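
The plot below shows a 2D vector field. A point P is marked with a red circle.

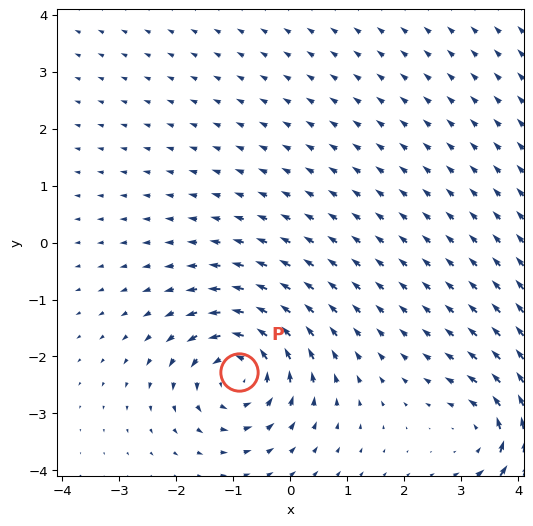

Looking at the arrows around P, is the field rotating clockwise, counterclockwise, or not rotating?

counterclockwise

Near P at (-0.9, -2.3) the arrows circulate counterclockwise. The curl (z-component) there is about +6; positive curl means counterclockwise rotation.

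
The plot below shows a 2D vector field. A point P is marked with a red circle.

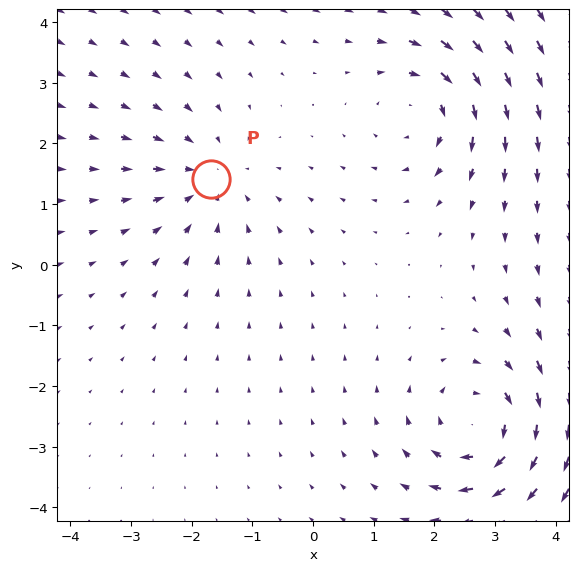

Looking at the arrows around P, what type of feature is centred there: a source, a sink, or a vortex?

sink

At P (-1.7, 1.4) the arrows converge inward. Divergence about -3, curl ≈0 — negative divergence with near-zero curl is a sink.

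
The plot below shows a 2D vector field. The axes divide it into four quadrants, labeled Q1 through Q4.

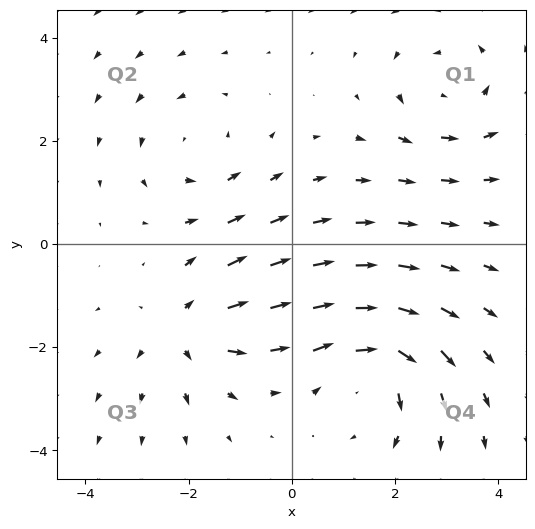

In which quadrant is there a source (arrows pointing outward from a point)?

The source sits at approximately (-2.1, -1.7), which lies in quadrant Q3. The divergence there is about +4, positive as expected for a source.

Q3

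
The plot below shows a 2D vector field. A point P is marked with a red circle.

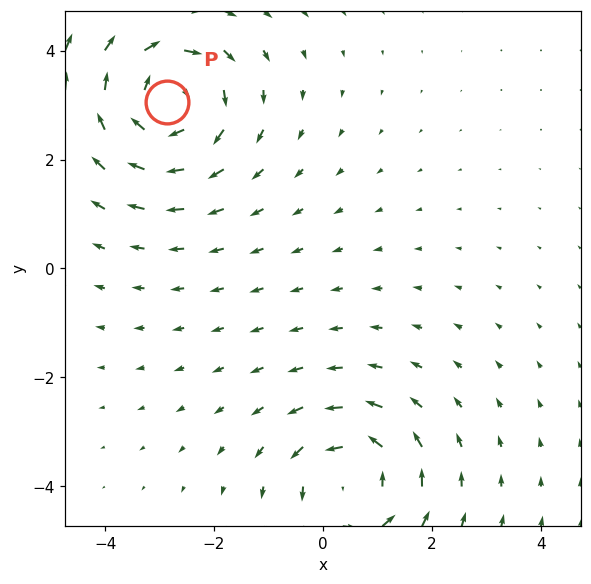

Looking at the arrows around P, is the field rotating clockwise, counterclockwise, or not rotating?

clockwise

Near P at (-2.9, 3.1) the arrows circulate clockwise. The curl (z-component) there is about -3; negative curl means clockwise rotation.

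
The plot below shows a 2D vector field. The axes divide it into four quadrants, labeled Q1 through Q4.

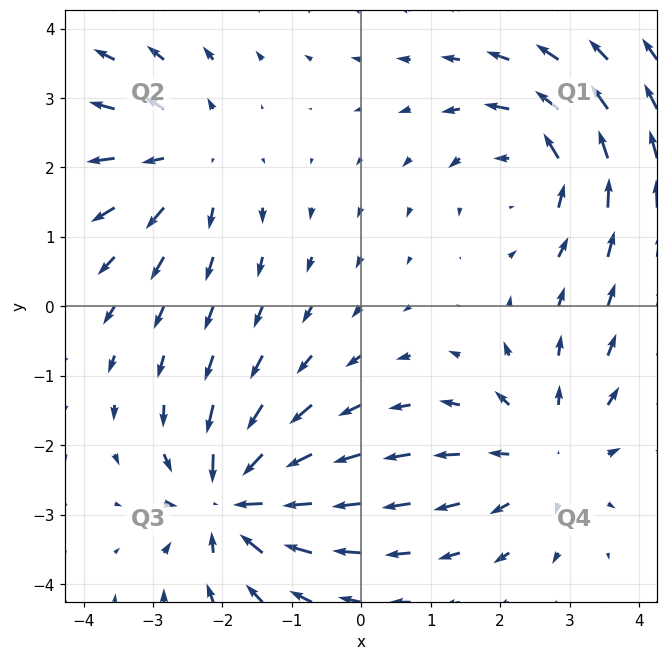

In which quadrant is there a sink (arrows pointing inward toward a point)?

Q3

The sink sits at approximately (-1.8, -2.8), which lies in quadrant Q3. The divergence there is about -7, negative as expected for a sink.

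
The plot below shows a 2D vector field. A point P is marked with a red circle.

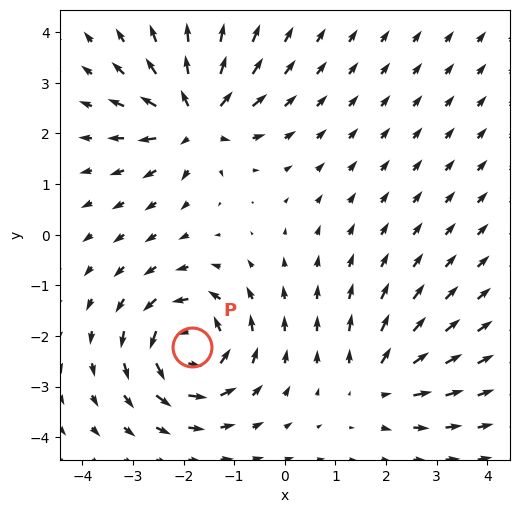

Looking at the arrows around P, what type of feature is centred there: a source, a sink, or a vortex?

vortex

At P (-1.8, -2.2) the arrows circulate counterclockwise. Divergence ≈0, curl about +7 — near-zero divergence with nonzero curl is a vortex.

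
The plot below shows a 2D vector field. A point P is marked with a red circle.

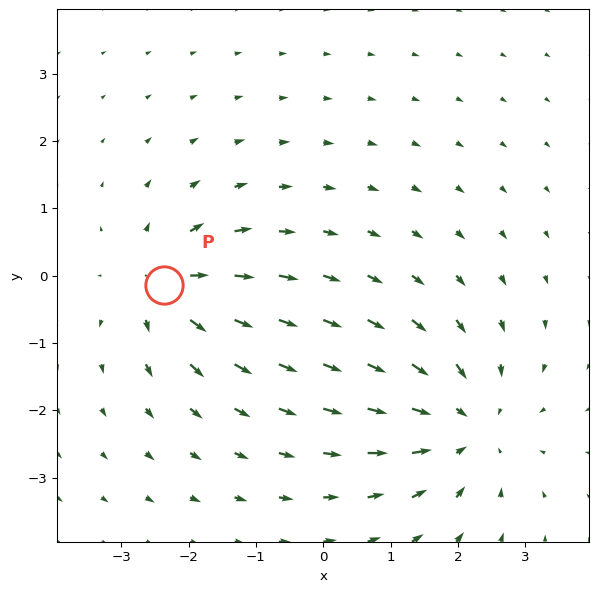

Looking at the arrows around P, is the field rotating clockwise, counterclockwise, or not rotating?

not rotating

Near P at (-2.4, -0.1) the arrows show no circulation. The curl there is ≈0.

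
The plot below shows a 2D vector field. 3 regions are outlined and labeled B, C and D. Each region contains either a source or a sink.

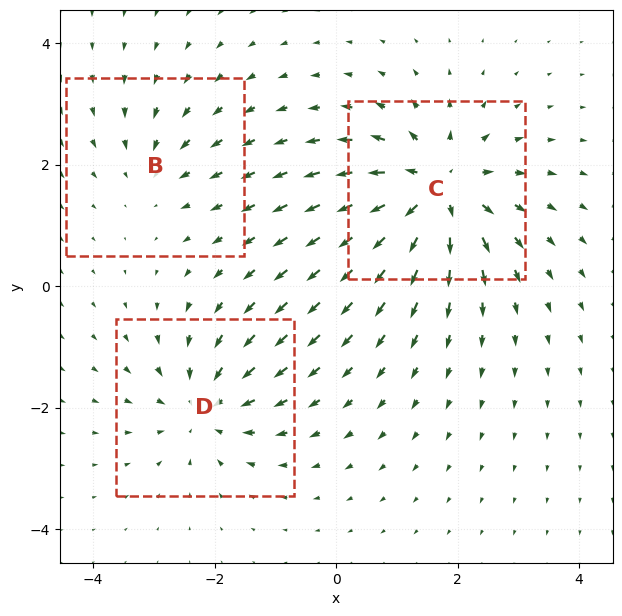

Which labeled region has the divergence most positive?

Divergence at each region's feature centre — B: about -2, C: about +5, D: about -4. Region C is most positive.

C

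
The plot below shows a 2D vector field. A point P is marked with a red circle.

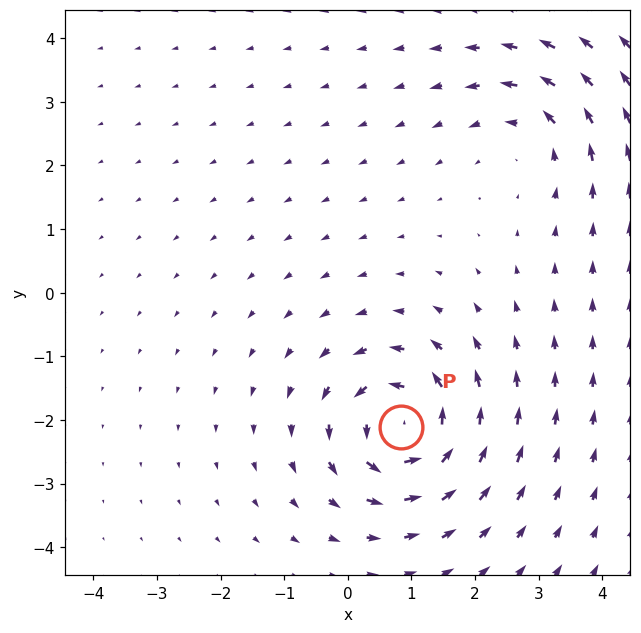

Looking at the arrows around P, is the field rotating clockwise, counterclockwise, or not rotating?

Near P at (0.8, -2.1) the arrows circulate counterclockwise. The curl (z-component) there is about +6; positive curl means counterclockwise rotation.

counterclockwise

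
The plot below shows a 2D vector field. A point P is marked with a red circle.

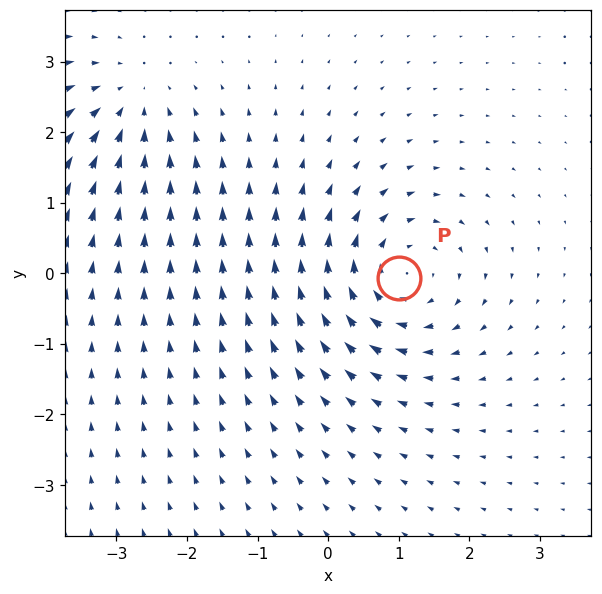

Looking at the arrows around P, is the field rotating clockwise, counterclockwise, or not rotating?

Near P at (1.0, -0.1) the arrows circulate clockwise. The curl (z-component) there is about -5; negative curl means clockwise rotation.

clockwise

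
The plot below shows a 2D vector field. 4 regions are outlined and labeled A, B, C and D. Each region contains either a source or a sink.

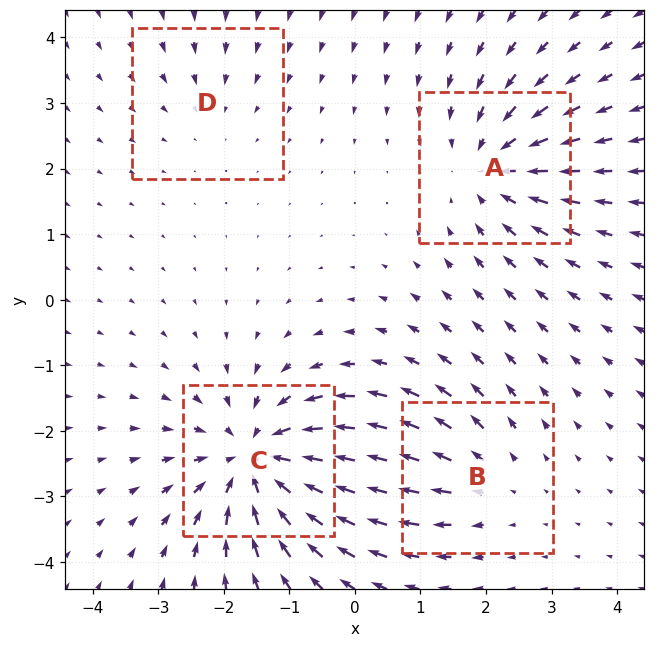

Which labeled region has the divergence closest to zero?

D

Divergence at each region's feature centre — A: about -4, B: about +3, C: about -6, D: about -2. Region D is closest to zero.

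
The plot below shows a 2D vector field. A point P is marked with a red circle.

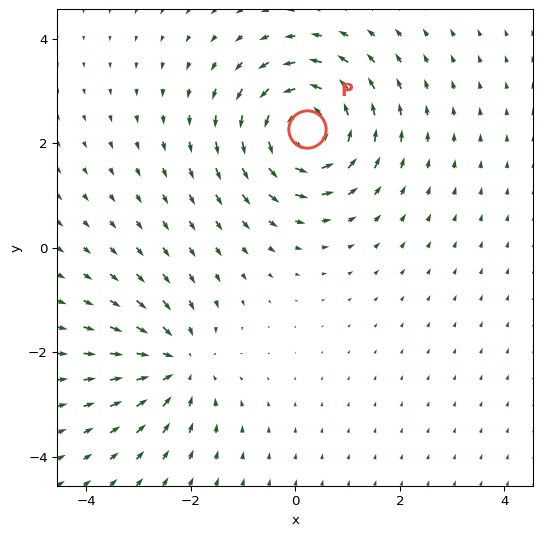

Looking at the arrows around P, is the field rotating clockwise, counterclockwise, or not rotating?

Near P at (0.2, 2.3) the arrows circulate counterclockwise. The curl (z-component) there is about +5; positive curl means counterclockwise rotation.

counterclockwise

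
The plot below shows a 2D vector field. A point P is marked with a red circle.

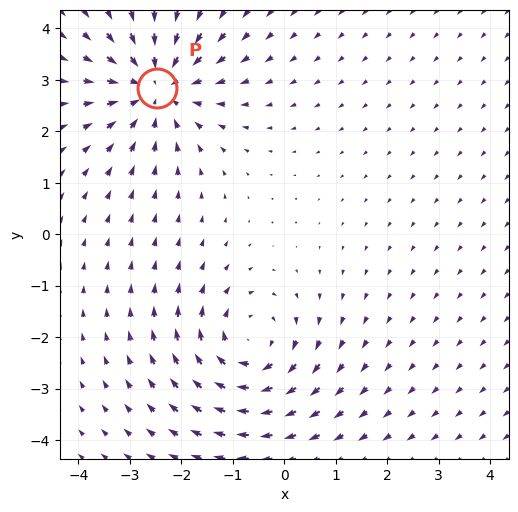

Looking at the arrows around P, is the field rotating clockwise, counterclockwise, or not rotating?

Near P at (-2.5, 2.9) the arrows show no circulation. The curl there is ≈0.

not rotating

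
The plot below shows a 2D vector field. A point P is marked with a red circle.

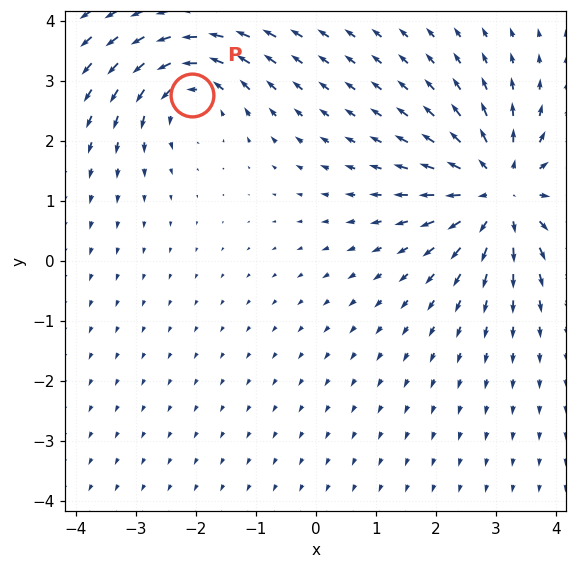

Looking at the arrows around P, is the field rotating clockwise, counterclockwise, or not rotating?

counterclockwise

Near P at (-2.1, 2.8) the arrows circulate counterclockwise. The curl (z-component) there is about +4; positive curl means counterclockwise rotation.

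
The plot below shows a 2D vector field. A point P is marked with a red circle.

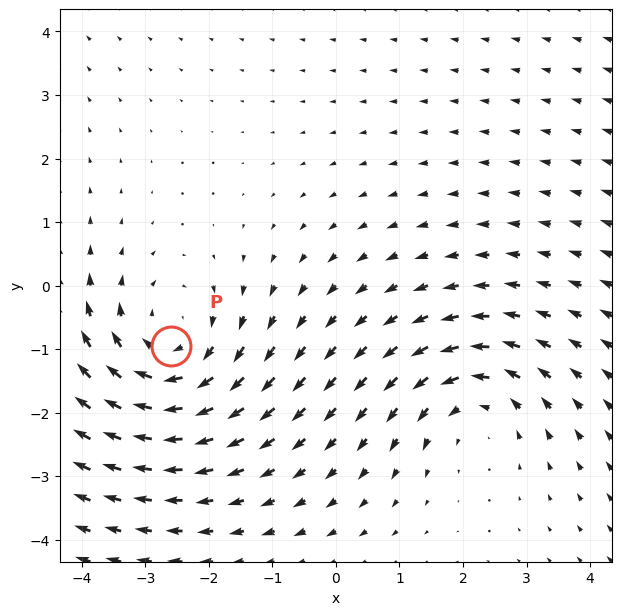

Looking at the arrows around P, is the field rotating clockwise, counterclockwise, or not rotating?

Near P at (-2.6, -0.9) the arrows circulate clockwise. The curl (z-component) there is about -3; negative curl means clockwise rotation.

clockwise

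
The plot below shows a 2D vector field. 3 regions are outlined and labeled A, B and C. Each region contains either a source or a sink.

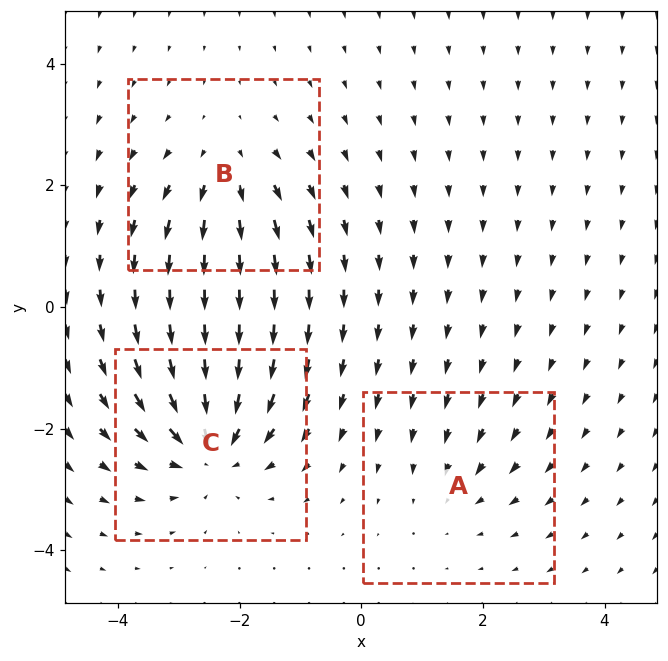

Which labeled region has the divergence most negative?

C

Divergence at each region's feature centre — A: about -2, B: about +3, C: about -5. Region C is most negative.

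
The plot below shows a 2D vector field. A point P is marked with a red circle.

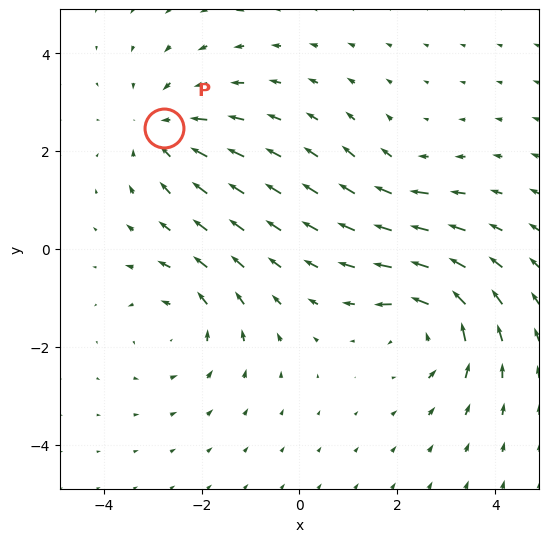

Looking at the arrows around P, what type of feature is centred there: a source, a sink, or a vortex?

At P (-2.8, 2.5) the arrows converge inward. Divergence about -4, curl ≈0 — negative divergence with near-zero curl is a sink.

sink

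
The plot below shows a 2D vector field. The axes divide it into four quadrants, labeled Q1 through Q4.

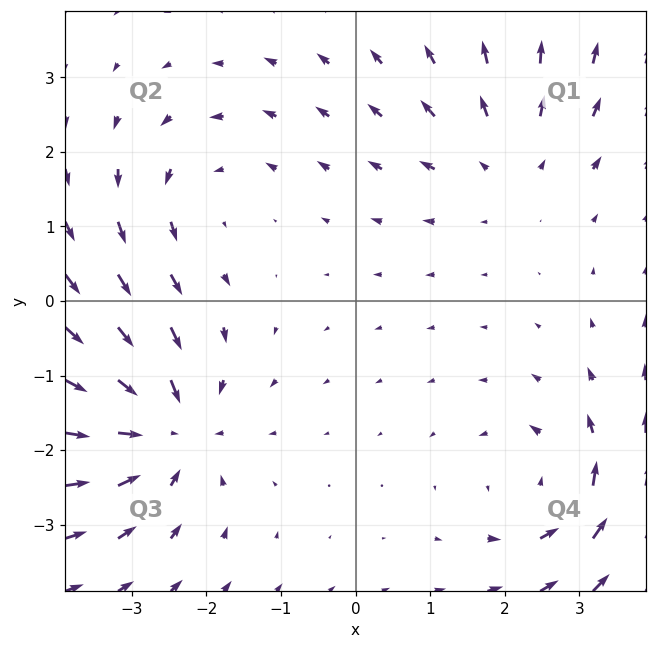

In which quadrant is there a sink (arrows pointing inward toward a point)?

Q3

The sink sits at approximately (-2.6, -1.7), which lies in quadrant Q3. The divergence there is about -5, negative as expected for a sink.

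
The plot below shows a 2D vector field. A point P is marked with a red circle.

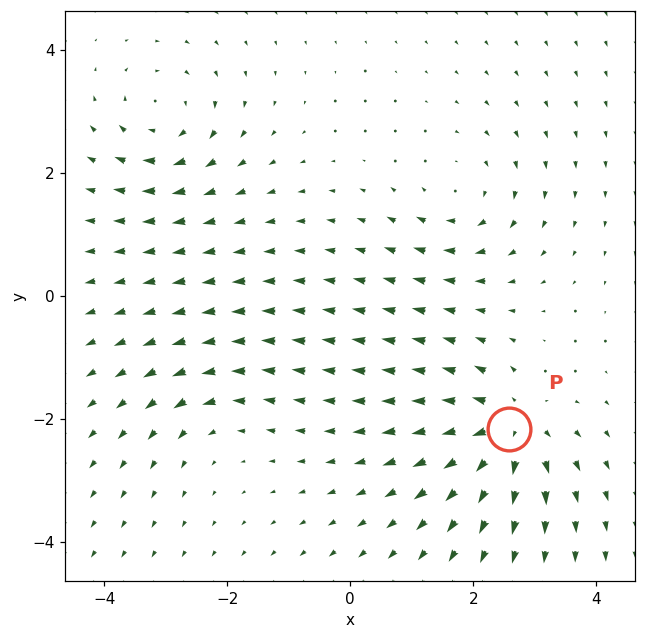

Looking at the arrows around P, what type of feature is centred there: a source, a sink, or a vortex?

At P (2.6, -2.2) the arrows spread outward. Divergence about +7, curl ≈0 — positive divergence with near-zero curl is a source.

source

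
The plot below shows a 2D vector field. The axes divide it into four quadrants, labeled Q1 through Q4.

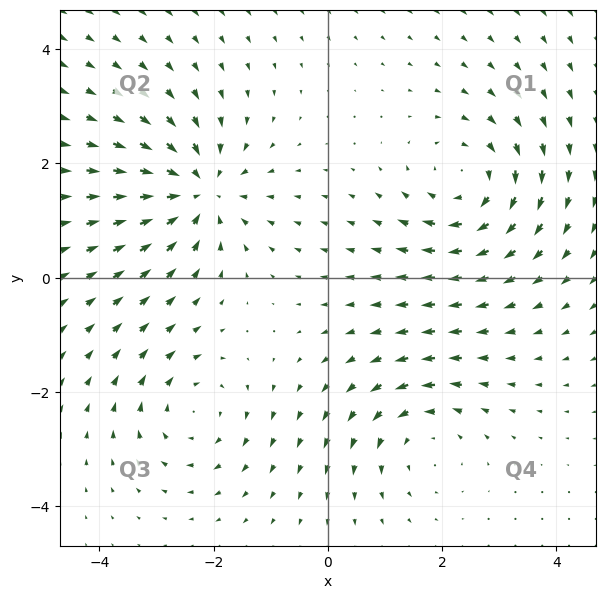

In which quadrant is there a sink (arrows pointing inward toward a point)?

The sink sits at approximately (-2.3, 1.5), which lies in quadrant Q2. The divergence there is about -6, negative as expected for a sink.

Q2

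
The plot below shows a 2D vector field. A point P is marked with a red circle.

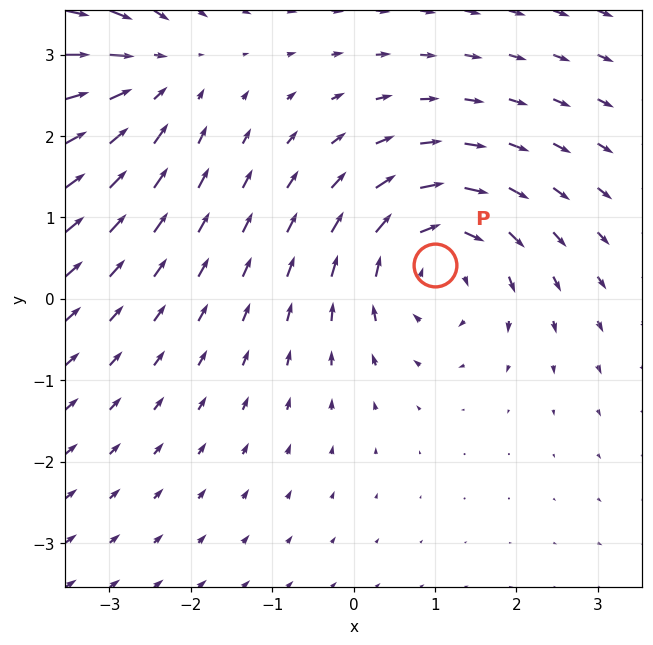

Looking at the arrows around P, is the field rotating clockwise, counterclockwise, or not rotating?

Near P at (1.0, 0.4) the arrows circulate clockwise. The curl (z-component) there is about -3; negative curl means clockwise rotation.

clockwise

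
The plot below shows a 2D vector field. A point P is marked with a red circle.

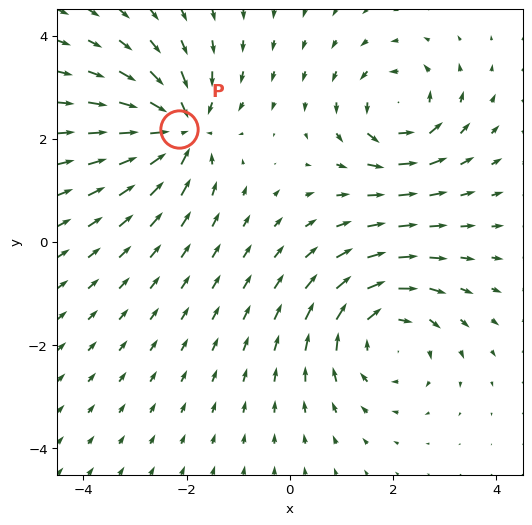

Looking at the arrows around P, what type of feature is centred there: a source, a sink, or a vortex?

sink

At P (-2.1, 2.2) the arrows converge inward. Divergence about -6, curl ≈0 — negative divergence with near-zero curl is a sink.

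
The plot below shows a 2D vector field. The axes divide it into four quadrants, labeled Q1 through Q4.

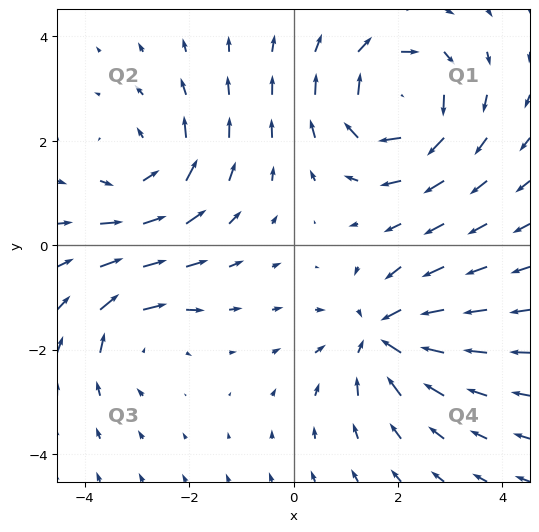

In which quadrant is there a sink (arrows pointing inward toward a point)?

The sink sits at approximately (1.7, -1.7), which lies in quadrant Q4. The divergence there is about -5, negative as expected for a sink.

Q4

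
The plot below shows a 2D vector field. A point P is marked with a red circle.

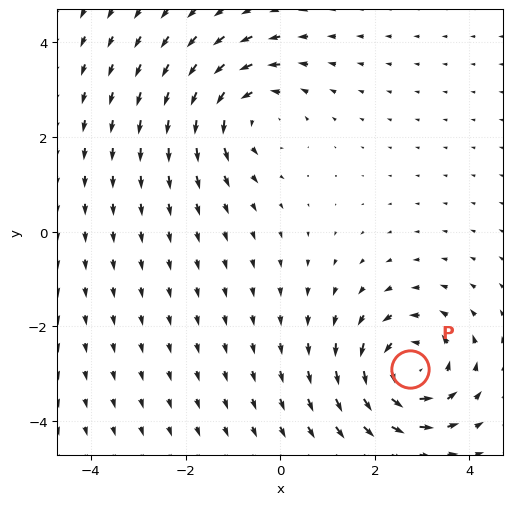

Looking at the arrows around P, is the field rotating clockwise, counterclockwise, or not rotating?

counterclockwise

Near P at (2.7, -2.9) the arrows circulate counterclockwise. The curl (z-component) there is about +4; positive curl means counterclockwise rotation.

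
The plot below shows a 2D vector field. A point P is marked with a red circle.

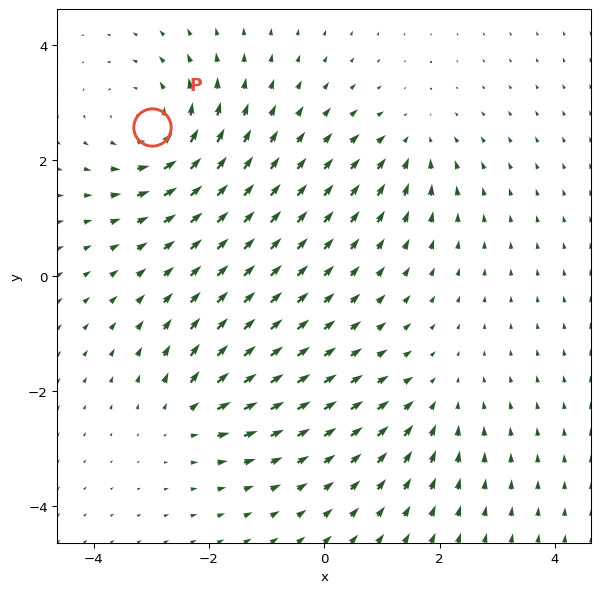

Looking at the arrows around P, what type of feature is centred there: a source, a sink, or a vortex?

vortex

At P (-3.0, 2.6) the arrows circulate counterclockwise. Divergence ≈0, curl about +5 — near-zero divergence with nonzero curl is a vortex.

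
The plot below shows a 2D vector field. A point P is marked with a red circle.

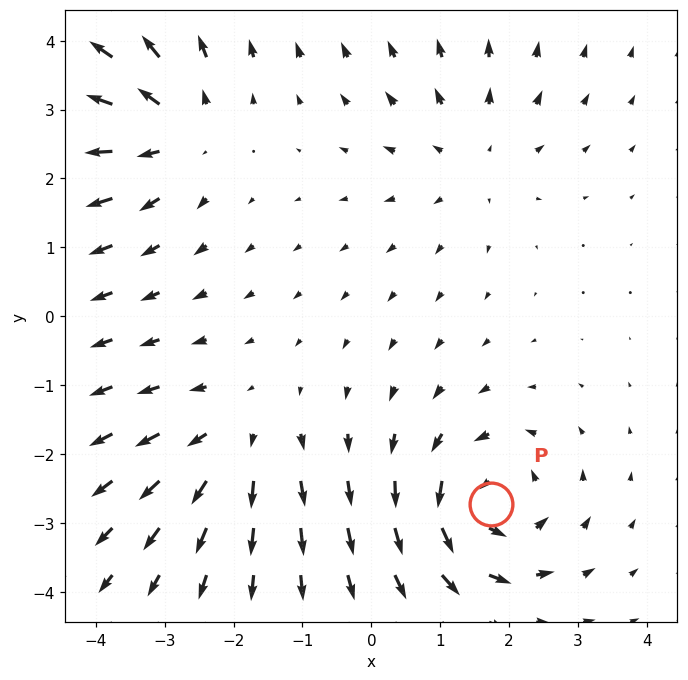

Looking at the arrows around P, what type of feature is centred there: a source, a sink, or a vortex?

vortex

At P (1.7, -2.7) the arrows circulate counterclockwise. Divergence ≈0, curl about +5 — near-zero divergence with nonzero curl is a vortex.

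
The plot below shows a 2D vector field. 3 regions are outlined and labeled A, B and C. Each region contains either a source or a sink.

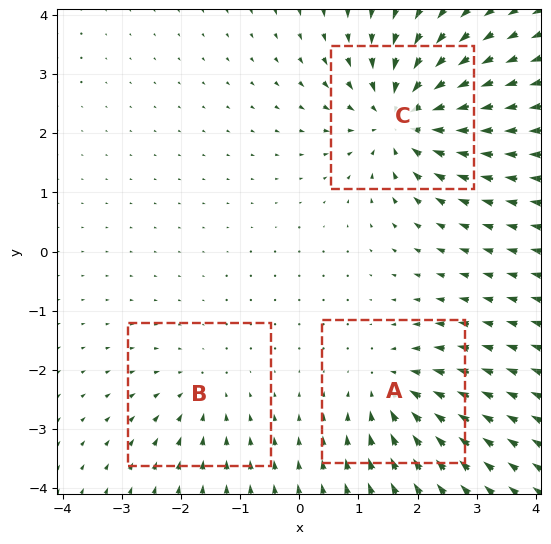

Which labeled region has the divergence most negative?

C

Divergence at each region's feature centre — A: about -3, B: about -2, C: about -5. Region C is most negative.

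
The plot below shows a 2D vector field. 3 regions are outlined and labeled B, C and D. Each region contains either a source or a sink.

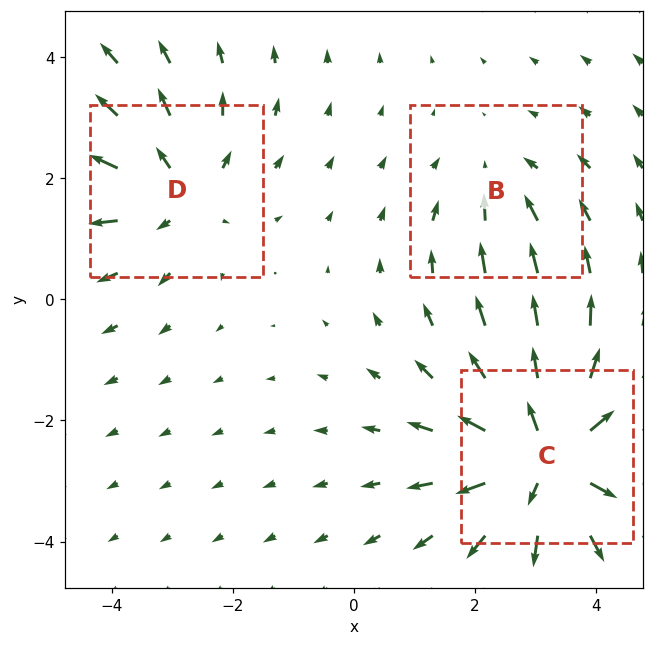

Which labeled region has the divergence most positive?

Divergence at each region's feature centre — B: about -2, C: about +5, D: about +3. Region C is most positive.

C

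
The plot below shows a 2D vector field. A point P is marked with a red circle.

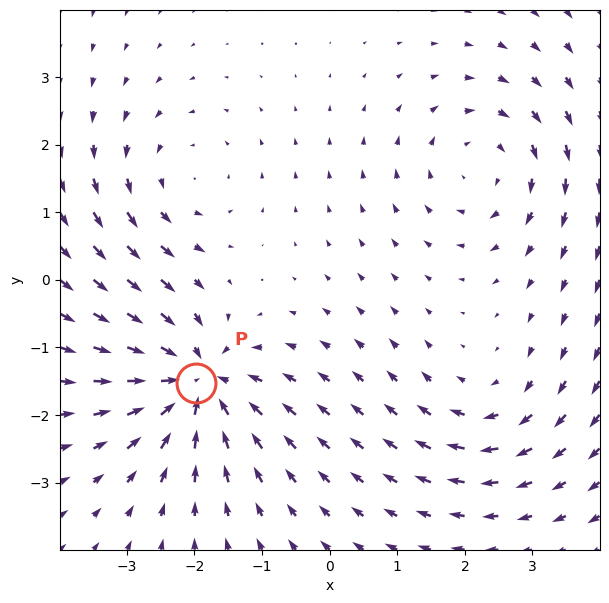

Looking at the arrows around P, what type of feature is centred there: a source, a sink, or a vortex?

sink

At P (-2.0, -1.5) the arrows converge inward. Divergence about -7, curl ≈0 — negative divergence with near-zero curl is a sink.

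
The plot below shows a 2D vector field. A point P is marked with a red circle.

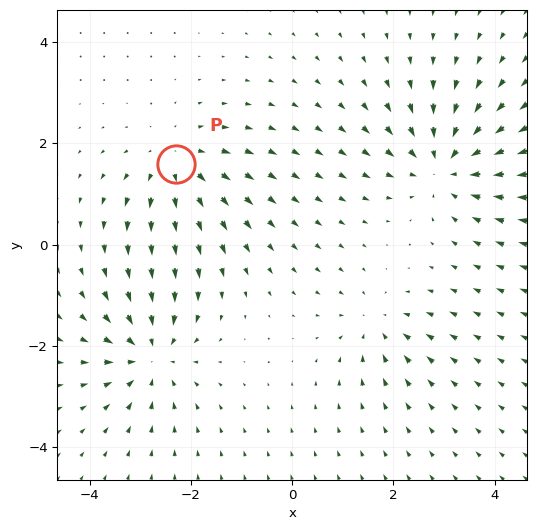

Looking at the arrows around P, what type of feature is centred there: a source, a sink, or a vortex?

At P (-2.3, 1.6) the arrows spread outward. Divergence about +4, curl ≈0 — positive divergence with near-zero curl is a source.

source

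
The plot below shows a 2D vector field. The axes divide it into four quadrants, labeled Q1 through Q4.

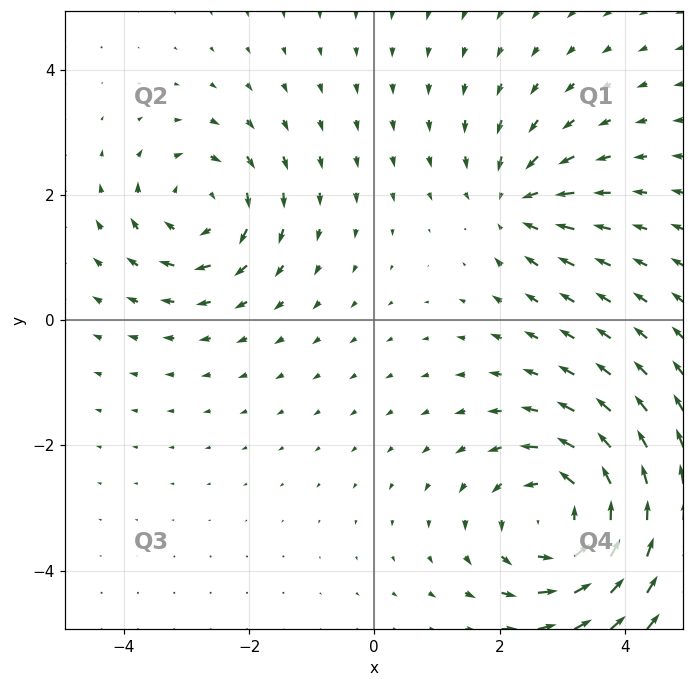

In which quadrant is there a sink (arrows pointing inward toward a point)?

Q1

The sink sits at approximately (2.2, 1.9), which lies in quadrant Q1. The divergence there is about -3, negative as expected for a sink.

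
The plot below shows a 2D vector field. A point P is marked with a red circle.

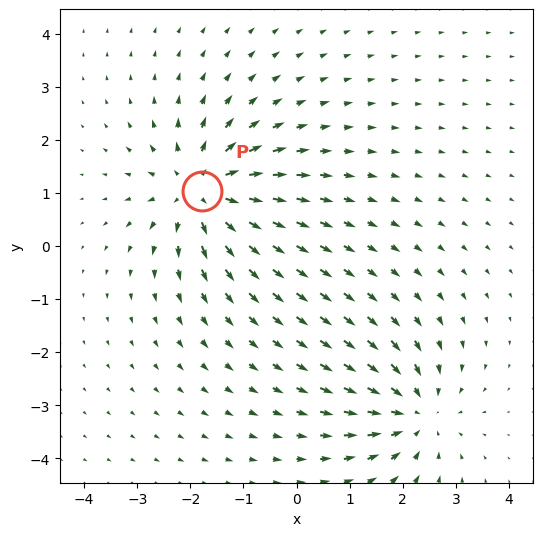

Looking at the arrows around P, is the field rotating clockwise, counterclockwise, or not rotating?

Near P at (-1.8, 1.0) the arrows show no circulation. The curl there is ≈0.

not rotating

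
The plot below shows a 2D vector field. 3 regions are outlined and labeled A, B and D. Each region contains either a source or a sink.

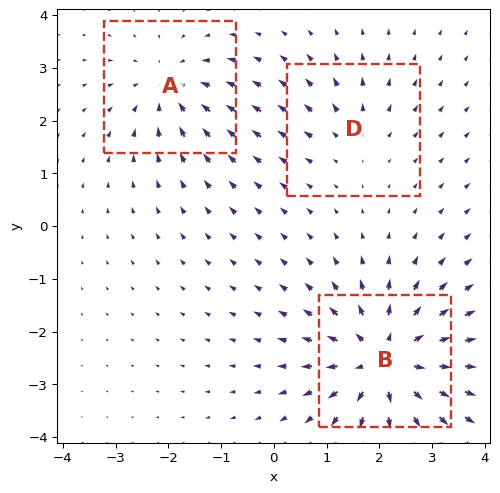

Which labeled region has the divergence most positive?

Divergence at each region's feature centre — A: about -3, B: about +5, D: about +2. Region B is most positive.

B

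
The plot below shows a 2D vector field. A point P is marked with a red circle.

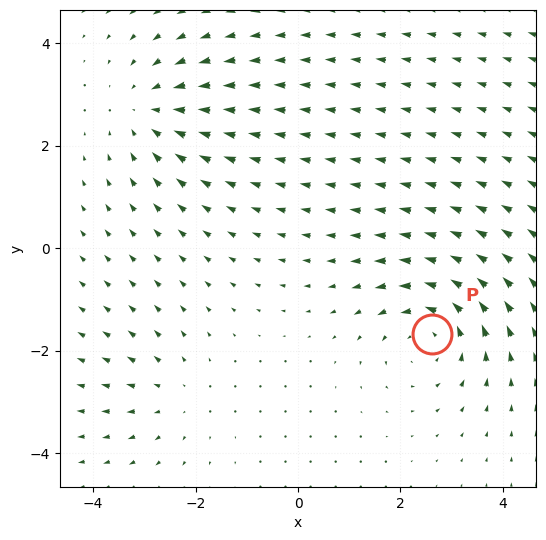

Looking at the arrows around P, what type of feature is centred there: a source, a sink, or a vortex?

At P (2.6, -1.7) the arrows circulate counterclockwise. Divergence ≈0, curl about +4 — near-zero divergence with nonzero curl is a vortex.

vortex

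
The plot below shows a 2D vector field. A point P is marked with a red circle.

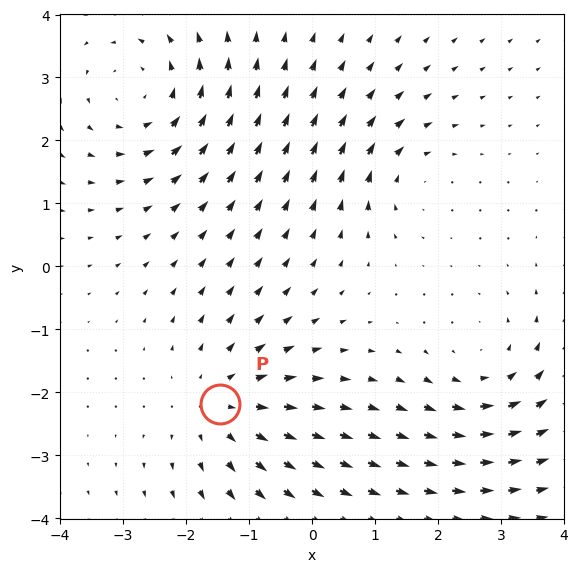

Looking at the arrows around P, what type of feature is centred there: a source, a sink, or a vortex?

source

At P (-1.5, -2.2) the arrows spread outward. Divergence about +4, curl ≈0 — positive divergence with near-zero curl is a source.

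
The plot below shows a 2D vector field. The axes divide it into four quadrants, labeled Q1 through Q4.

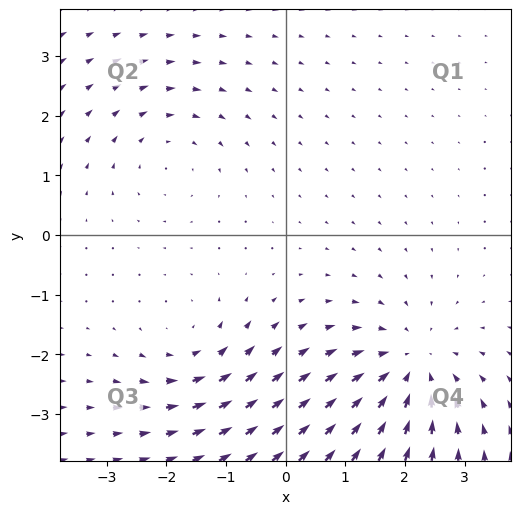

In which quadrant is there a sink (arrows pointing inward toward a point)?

Q4

The sink sits at approximately (2.1, -2.2), which lies in quadrant Q4. The divergence there is about -4, negative as expected for a sink.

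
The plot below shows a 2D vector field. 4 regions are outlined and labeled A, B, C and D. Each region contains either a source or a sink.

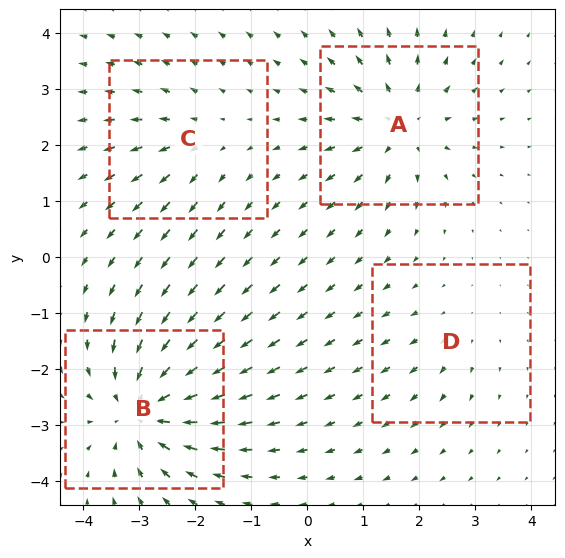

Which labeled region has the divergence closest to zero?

Divergence at each region's feature centre — A: about +5, B: about -7, C: about +3, D: about +2. Region D is closest to zero.

D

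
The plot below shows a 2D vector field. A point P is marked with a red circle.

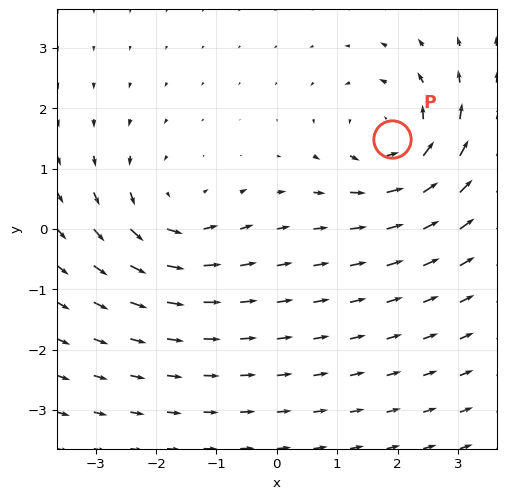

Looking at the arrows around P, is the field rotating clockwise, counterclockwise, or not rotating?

counterclockwise

Near P at (1.9, 1.5) the arrows circulate counterclockwise. The curl (z-component) there is about +5; positive curl means counterclockwise rotation.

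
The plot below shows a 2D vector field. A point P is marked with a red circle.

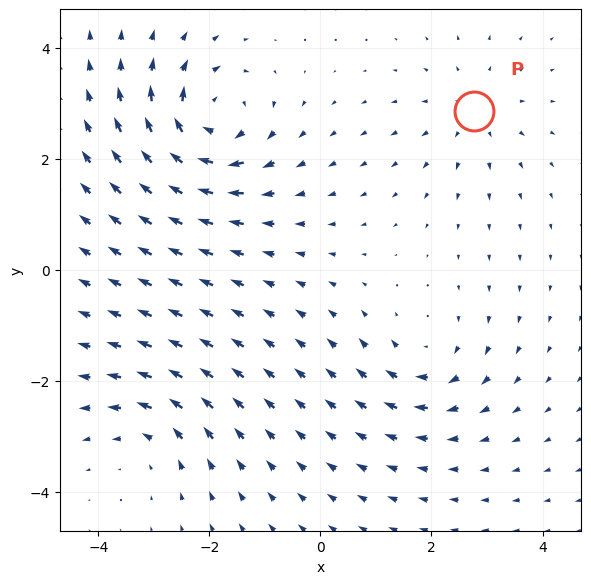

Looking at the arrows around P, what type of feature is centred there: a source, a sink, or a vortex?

source

At P (2.8, 2.9) the arrows spread outward. Divergence about +3, curl ≈0 — positive divergence with near-zero curl is a source.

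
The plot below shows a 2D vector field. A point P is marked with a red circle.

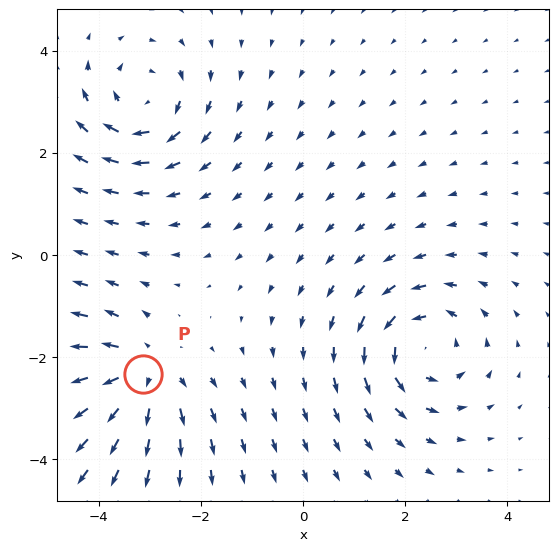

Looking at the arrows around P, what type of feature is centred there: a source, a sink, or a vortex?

At P (-3.1, -2.3) the arrows spread outward. Divergence about +4, curl ≈0 — positive divergence with near-zero curl is a source.

source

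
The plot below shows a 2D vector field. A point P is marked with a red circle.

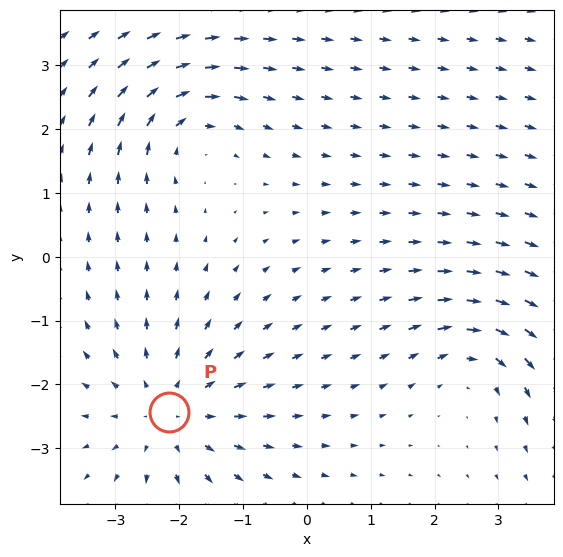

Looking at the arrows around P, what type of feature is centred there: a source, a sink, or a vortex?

source

At P (-2.2, -2.4) the arrows spread outward. Divergence about +4, curl ≈0 — positive divergence with near-zero curl is a source.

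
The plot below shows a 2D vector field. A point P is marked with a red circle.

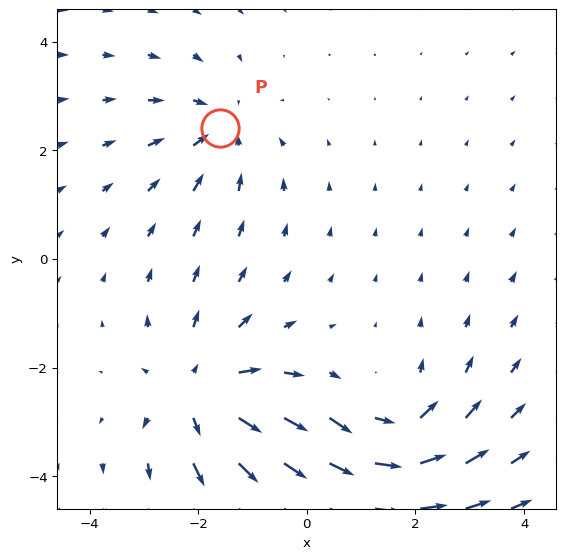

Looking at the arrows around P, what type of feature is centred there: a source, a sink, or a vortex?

At P (-1.6, 2.4) the arrows converge inward. Divergence about -3, curl ≈0 — negative divergence with near-zero curl is a sink.

sink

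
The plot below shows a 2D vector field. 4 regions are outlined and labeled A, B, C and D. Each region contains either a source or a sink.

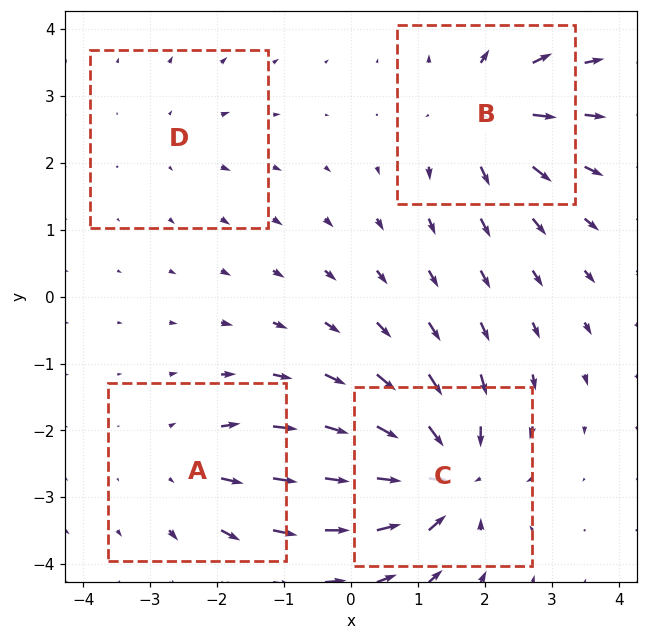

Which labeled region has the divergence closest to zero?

Divergence at each region's feature centre — A: about +4, B: about +6, C: about -8, D: about +2. Region D is closest to zero.

D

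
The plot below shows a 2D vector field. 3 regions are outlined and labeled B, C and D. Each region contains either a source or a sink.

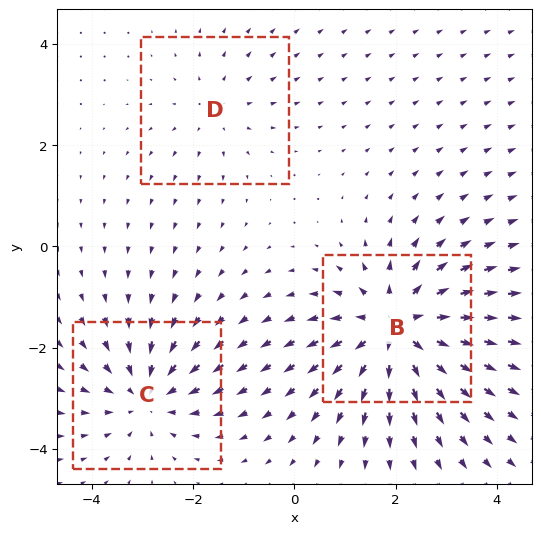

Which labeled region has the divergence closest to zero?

D

Divergence at each region's feature centre — B: about +4, C: about -3, D: about +2. Region D is closest to zero.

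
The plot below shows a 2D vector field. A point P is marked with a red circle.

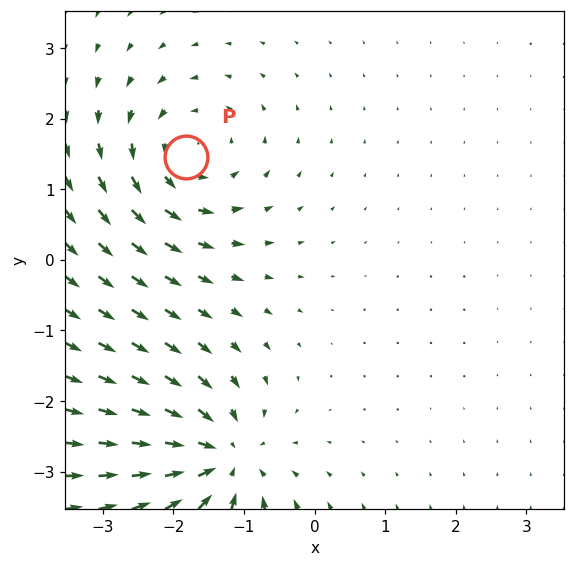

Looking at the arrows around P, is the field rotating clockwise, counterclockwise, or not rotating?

counterclockwise

Near P at (-1.8, 1.5) the arrows circulate counterclockwise. The curl (z-component) there is about +3; positive curl means counterclockwise rotation.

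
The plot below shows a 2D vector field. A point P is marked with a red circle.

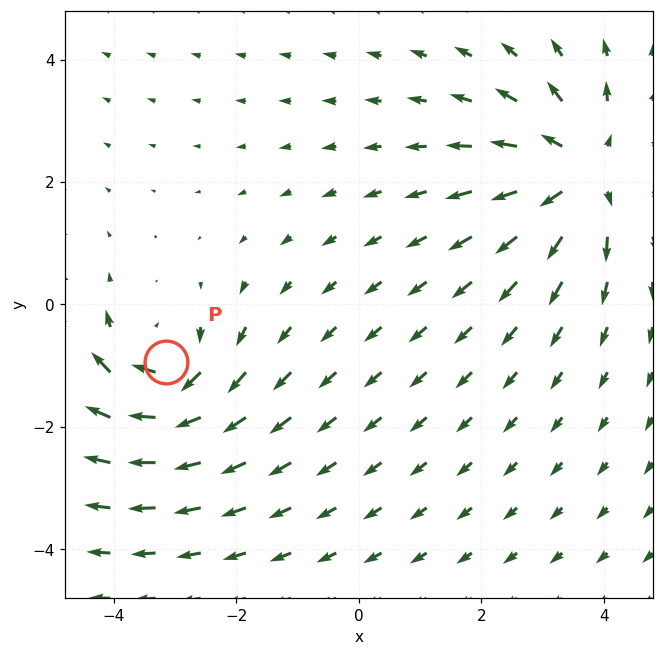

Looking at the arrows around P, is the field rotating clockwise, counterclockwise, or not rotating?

clockwise

Near P at (-3.1, -0.9) the arrows circulate clockwise. The curl (z-component) there is about -5; negative curl means clockwise rotation.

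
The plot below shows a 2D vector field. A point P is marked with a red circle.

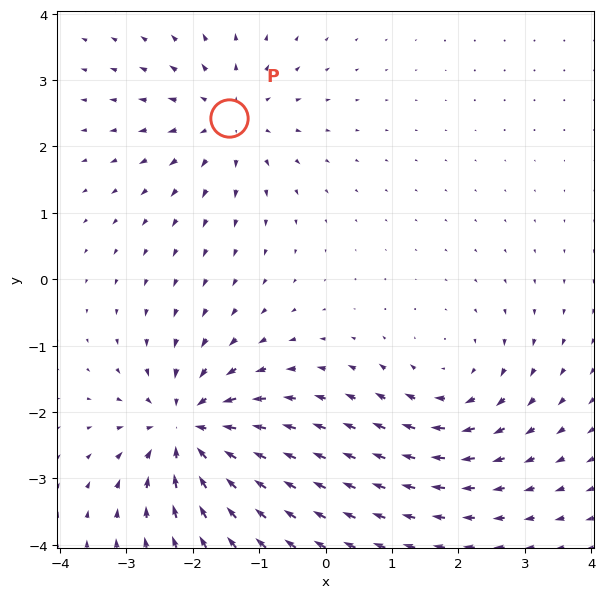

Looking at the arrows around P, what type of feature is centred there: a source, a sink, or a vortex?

At P (-1.5, 2.4) the arrows spread outward. Divergence about +4, curl ≈0 — positive divergence with near-zero curl is a source.

source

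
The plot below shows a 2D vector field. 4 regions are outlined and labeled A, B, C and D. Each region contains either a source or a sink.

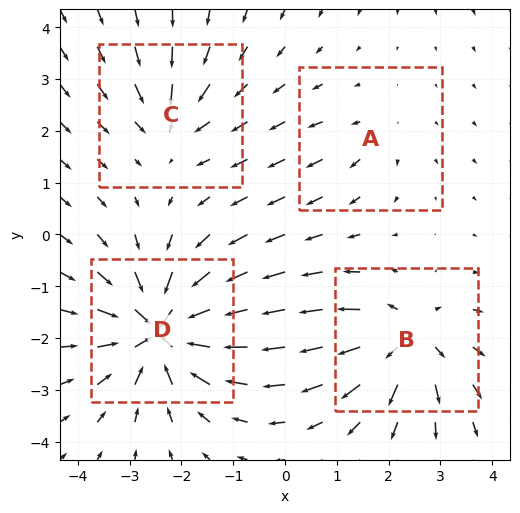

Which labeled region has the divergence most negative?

D

Divergence at each region's feature centre — A: about +2, B: about +5, C: about -4, D: about -8. Region D is most negative.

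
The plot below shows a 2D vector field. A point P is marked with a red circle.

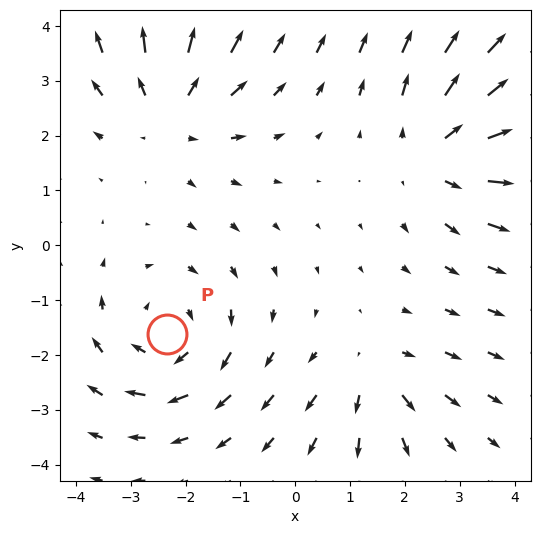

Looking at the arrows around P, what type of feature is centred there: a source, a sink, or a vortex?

At P (-2.3, -1.6) the arrows circulate clockwise. Divergence ≈0, curl about -4 — near-zero divergence with nonzero curl is a vortex.

vortex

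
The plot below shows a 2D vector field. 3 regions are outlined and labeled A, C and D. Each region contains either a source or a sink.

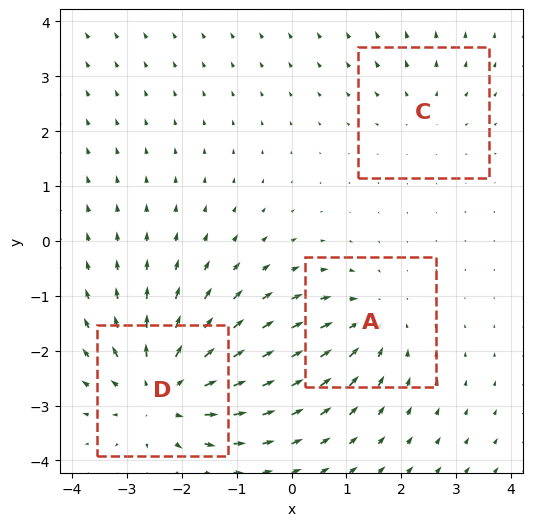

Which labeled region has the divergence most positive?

Divergence at each region's feature centre — A: about -3, C: about +2, D: about +4. Region D is most positive.

D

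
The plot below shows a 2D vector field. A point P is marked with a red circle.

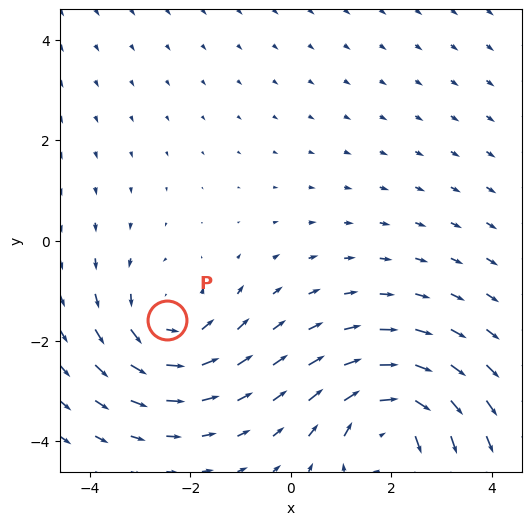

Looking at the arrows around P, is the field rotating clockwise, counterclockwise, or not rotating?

counterclockwise

Near P at (-2.5, -1.6) the arrows circulate counterclockwise. The curl (z-component) there is about +3; positive curl means counterclockwise rotation.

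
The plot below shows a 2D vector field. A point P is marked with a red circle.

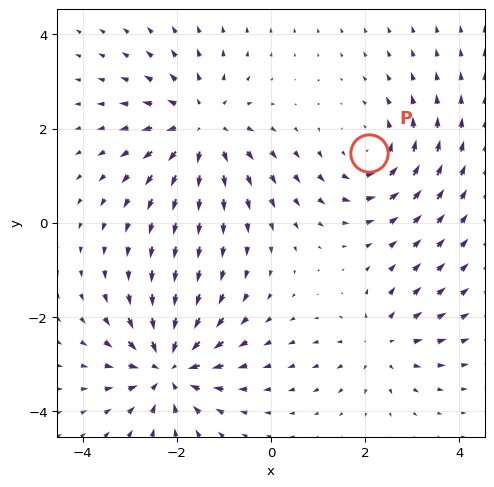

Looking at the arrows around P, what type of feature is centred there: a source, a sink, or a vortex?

At P (2.1, 1.5) the arrows circulate counterclockwise. Divergence ≈0, curl about +4 — near-zero divergence with nonzero curl is a vortex.

vortex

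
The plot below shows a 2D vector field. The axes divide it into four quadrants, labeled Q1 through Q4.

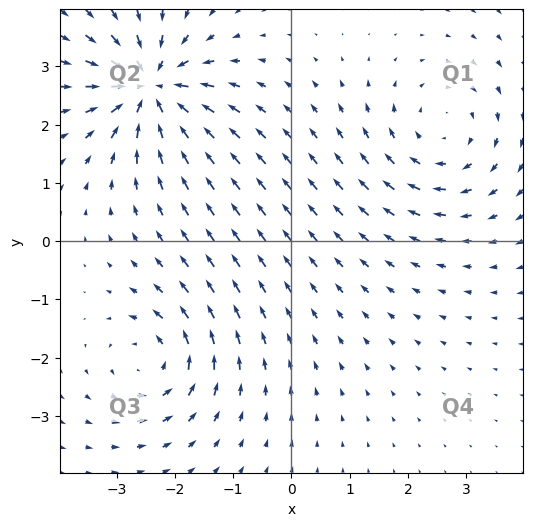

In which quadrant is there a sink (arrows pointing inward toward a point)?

Q2

The sink sits at approximately (-2.4, 2.6), which lies in quadrant Q2. The divergence there is about -5, negative as expected for a sink.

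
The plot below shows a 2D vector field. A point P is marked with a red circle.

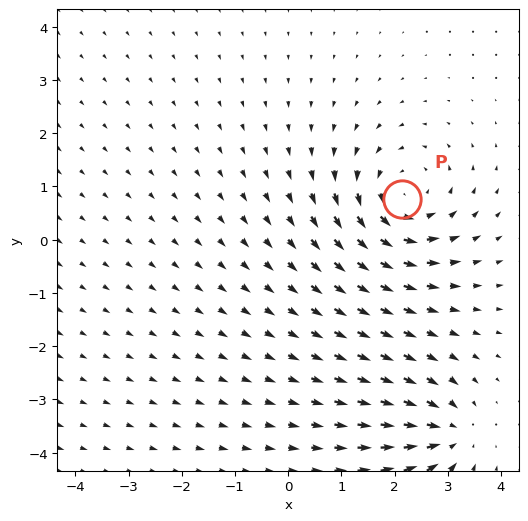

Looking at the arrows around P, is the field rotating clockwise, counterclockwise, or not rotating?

Near P at (2.1, 0.8) the arrows circulate counterclockwise. The curl (z-component) there is about +4; positive curl means counterclockwise rotation.

counterclockwise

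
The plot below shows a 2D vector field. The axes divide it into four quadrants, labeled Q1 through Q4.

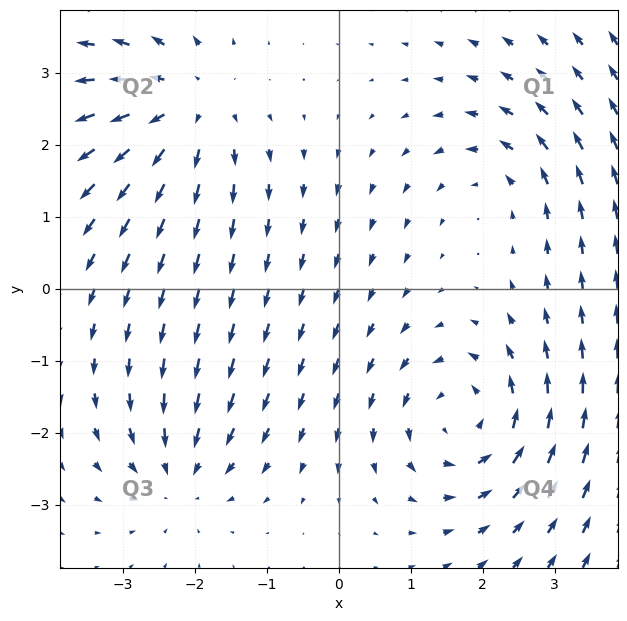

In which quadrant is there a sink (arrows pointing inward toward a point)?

Q3

The sink sits at approximately (-2.2, -2.6), which lies in quadrant Q3. The divergence there is about -4, negative as expected for a sink.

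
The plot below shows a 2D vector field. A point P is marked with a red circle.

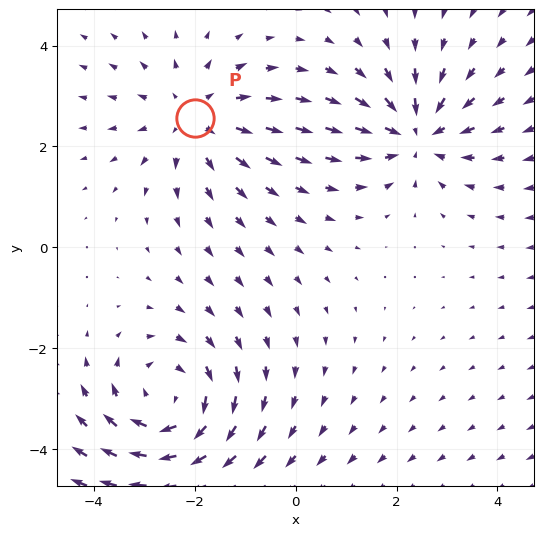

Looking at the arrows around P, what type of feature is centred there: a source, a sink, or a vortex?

At P (-2.0, 2.6) the arrows spread outward. Divergence about +3, curl ≈0 — positive divergence with near-zero curl is a source.

source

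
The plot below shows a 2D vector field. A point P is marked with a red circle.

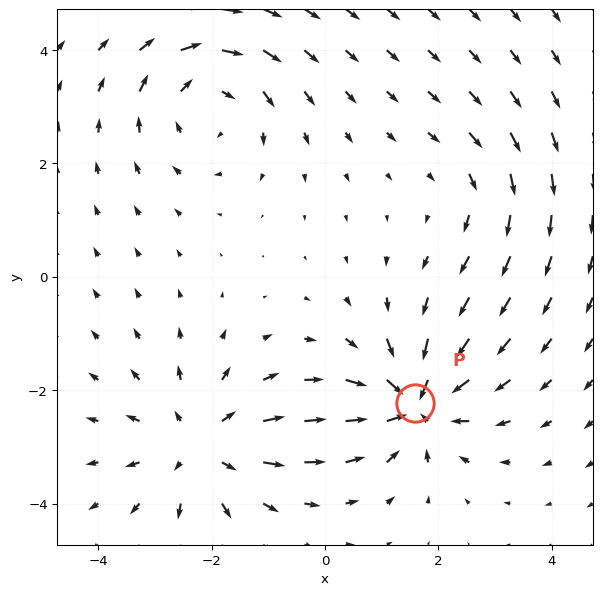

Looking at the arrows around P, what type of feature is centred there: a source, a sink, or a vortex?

sink

At P (1.6, -2.2) the arrows converge inward. Divergence about -6, curl ≈0 — negative divergence with near-zero curl is a sink.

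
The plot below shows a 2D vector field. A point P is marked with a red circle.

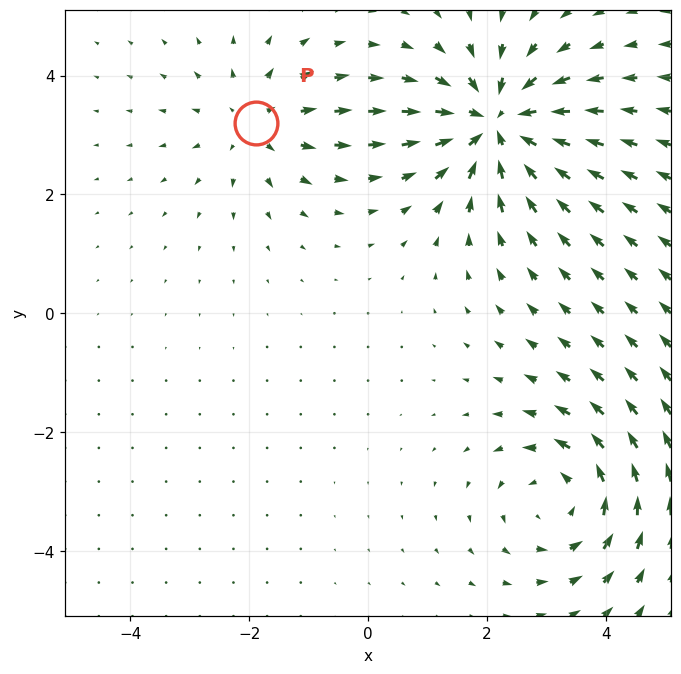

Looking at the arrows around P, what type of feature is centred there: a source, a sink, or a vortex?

At P (-1.9, 3.2) the arrows spread outward. Divergence about +3, curl ≈0 — positive divergence with near-zero curl is a source.

source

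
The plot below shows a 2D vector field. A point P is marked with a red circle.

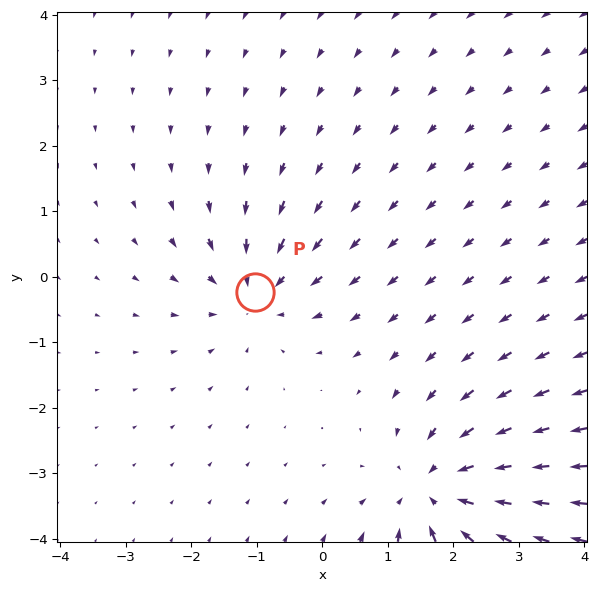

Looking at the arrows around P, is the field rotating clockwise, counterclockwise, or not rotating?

Near P at (-1.0, -0.2) the arrows show no circulation. The curl there is ≈0.

not rotating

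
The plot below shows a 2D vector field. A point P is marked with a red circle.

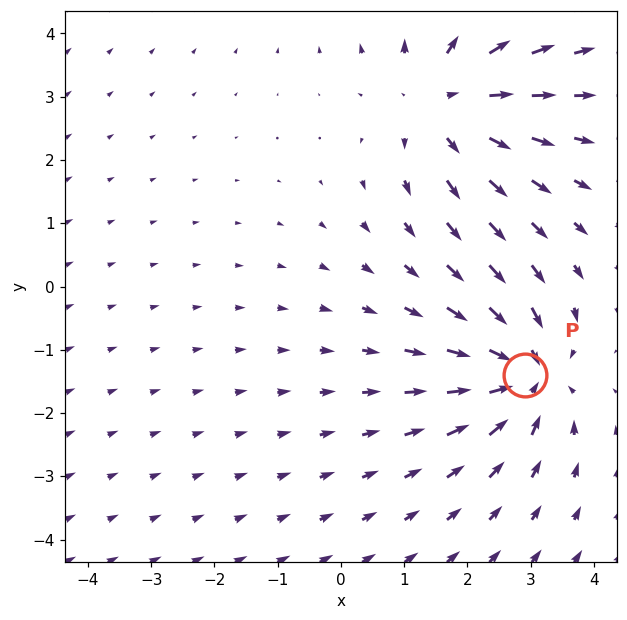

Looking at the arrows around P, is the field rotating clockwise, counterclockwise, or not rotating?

Near P at (2.9, -1.4) the arrows show no circulation. The curl there is ≈0.

not rotating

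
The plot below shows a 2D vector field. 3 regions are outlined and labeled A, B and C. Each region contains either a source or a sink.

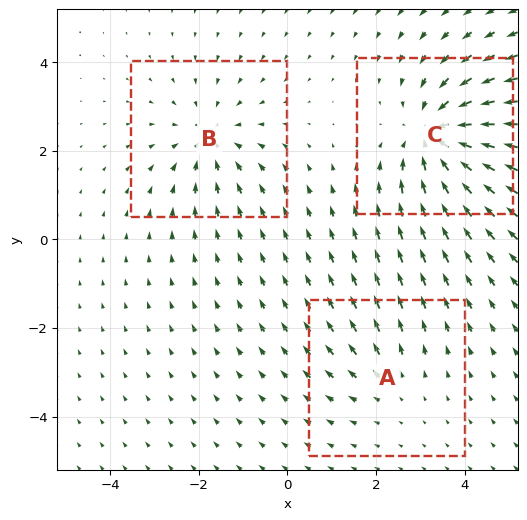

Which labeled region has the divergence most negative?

Divergence at each region's feature centre — A: about +2, B: about -3, C: about -5. Region C is most negative.

C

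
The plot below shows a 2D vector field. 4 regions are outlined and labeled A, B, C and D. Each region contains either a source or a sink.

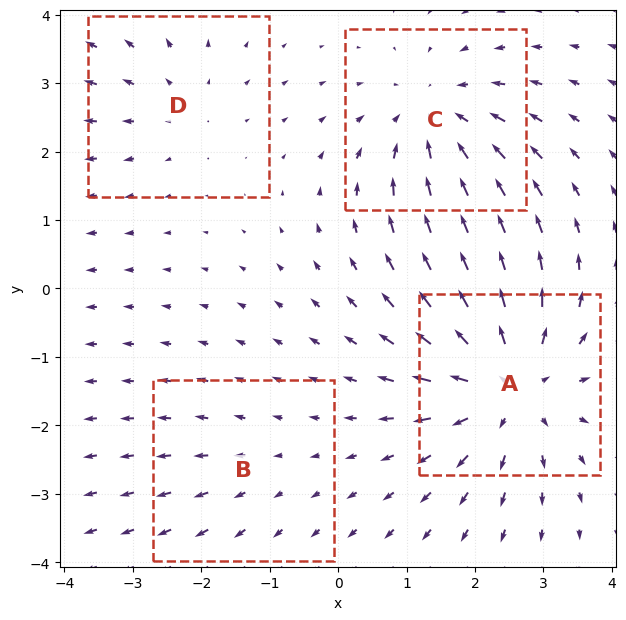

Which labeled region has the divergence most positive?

Divergence at each region's feature centre — A: about +6, B: about +2, C: about -4, D: about +3. Region A is most positive.

A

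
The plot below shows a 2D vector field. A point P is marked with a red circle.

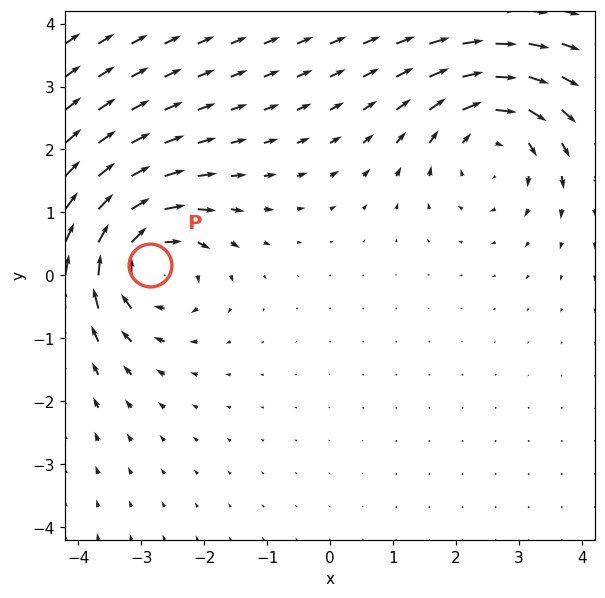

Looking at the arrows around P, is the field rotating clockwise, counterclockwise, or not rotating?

clockwise

Near P at (-2.9, 0.2) the arrows circulate clockwise. The curl (z-component) there is about -6; negative curl means clockwise rotation.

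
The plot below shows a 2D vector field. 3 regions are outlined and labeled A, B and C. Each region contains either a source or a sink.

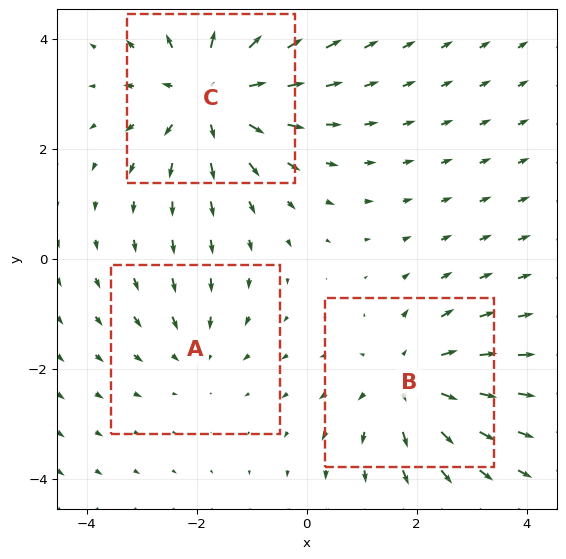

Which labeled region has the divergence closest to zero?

A

Divergence at each region's feature centre — A: about -2, B: about +3, C: about +4. Region A is closest to zero.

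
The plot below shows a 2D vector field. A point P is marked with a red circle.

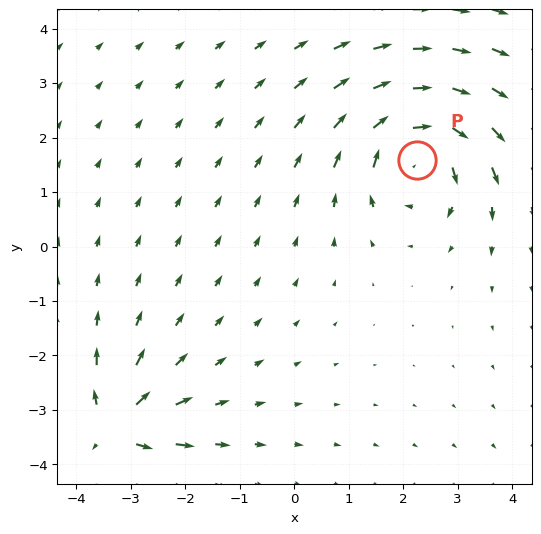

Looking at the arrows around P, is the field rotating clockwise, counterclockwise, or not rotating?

clockwise

Near P at (2.3, 1.6) the arrows circulate clockwise. The curl (z-component) there is about -5; negative curl means clockwise rotation.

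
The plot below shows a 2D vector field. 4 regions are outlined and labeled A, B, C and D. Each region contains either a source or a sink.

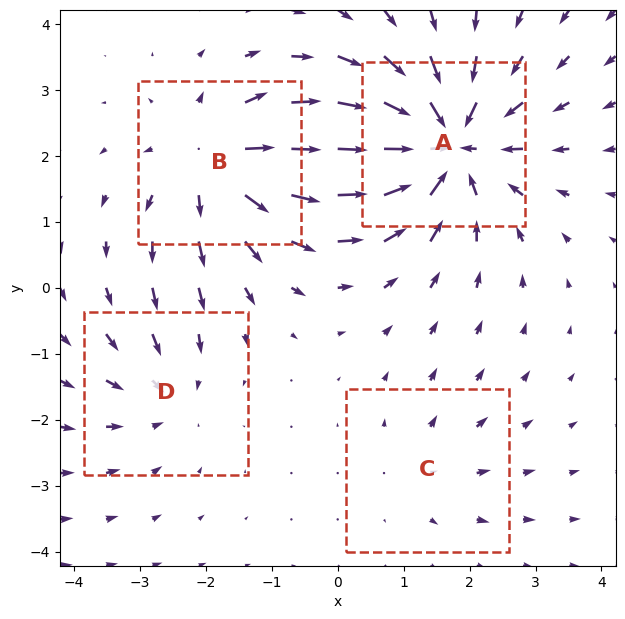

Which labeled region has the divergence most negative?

Divergence at each region's feature centre — A: about -7, B: about +5, C: about +2, D: about -3. Region A is most negative.

A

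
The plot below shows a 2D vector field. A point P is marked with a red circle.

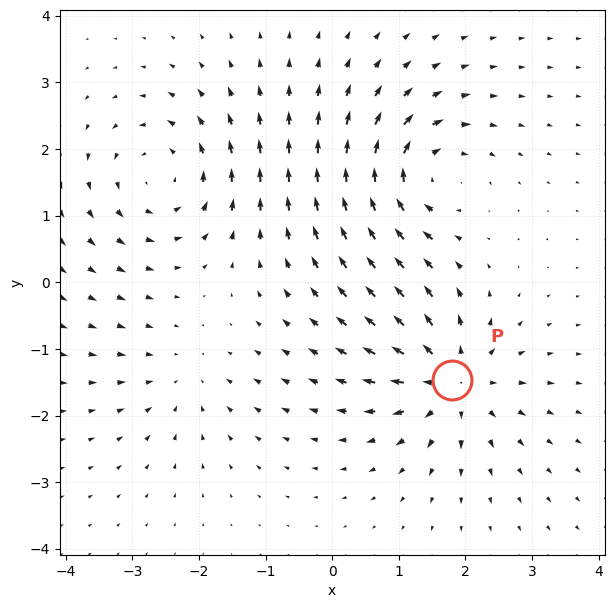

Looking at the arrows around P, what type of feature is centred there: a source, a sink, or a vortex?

source

At P (1.8, -1.5) the arrows spread outward. Divergence about +6, curl ≈0 — positive divergence with near-zero curl is a source.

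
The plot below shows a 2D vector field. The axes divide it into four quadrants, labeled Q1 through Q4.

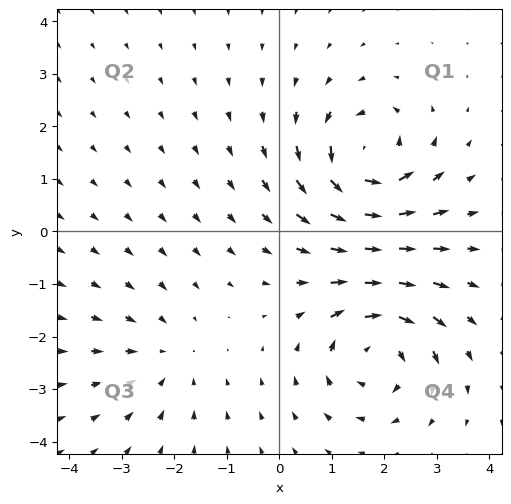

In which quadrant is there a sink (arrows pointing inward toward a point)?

The sink sits at approximately (-2.2, -2.4), which lies in quadrant Q3. The divergence there is about -2, negative as expected for a sink.

Q3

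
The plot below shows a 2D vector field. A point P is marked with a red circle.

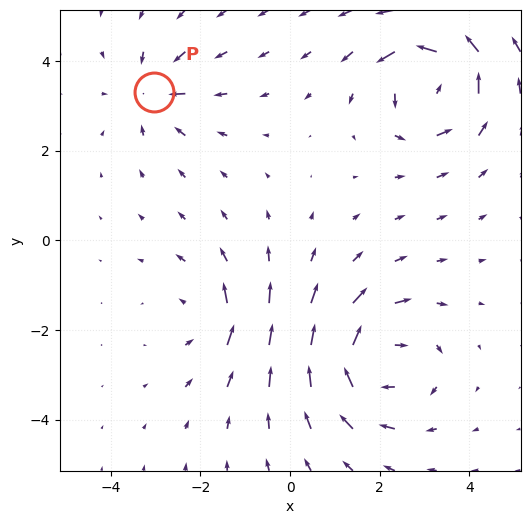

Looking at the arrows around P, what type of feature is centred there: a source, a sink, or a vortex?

sink

At P (-3.0, 3.3) the arrows converge inward. Divergence about -4, curl ≈0 — negative divergence with near-zero curl is a sink.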